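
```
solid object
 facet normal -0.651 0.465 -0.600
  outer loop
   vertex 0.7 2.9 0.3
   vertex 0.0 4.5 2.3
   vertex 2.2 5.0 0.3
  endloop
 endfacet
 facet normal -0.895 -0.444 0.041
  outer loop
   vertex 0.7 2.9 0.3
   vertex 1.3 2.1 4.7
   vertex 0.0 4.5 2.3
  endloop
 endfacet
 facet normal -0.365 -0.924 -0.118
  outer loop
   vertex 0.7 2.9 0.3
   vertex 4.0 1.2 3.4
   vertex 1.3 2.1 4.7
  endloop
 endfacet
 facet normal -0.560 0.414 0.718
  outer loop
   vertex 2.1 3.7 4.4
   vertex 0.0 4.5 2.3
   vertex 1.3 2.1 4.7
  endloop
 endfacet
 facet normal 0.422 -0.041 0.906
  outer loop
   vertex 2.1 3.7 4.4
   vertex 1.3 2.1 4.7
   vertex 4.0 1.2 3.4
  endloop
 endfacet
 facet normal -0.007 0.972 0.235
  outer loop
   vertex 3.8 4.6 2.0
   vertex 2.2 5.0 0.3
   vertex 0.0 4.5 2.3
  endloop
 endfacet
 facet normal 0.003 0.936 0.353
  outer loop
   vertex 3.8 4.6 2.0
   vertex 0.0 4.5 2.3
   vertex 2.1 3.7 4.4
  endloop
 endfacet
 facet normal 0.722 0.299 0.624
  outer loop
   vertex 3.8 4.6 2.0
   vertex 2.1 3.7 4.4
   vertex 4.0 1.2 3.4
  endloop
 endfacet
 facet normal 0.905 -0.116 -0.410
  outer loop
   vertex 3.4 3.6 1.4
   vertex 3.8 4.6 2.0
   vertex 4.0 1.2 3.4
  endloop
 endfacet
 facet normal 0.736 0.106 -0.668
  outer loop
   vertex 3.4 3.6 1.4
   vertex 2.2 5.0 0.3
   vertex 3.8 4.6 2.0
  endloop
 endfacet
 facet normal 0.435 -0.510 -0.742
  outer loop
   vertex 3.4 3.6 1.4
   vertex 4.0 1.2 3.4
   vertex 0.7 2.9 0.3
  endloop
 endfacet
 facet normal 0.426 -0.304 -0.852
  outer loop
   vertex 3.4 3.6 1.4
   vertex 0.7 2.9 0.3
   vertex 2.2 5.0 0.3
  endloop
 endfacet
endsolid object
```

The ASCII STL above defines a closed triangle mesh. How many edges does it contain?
18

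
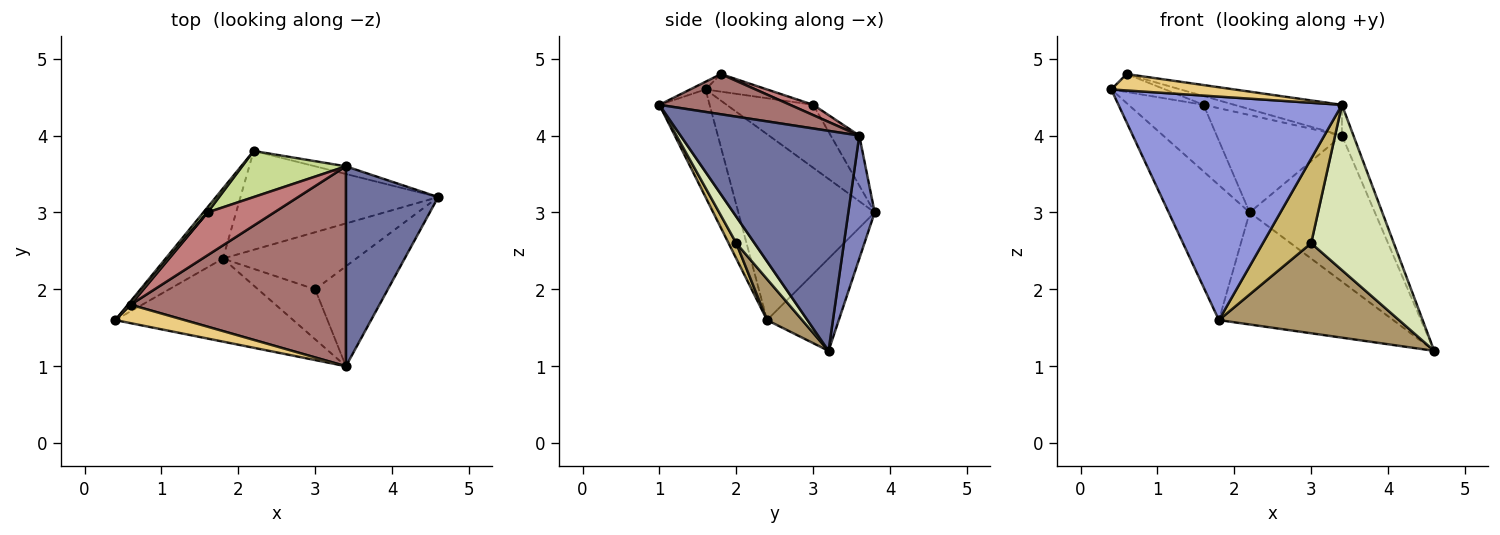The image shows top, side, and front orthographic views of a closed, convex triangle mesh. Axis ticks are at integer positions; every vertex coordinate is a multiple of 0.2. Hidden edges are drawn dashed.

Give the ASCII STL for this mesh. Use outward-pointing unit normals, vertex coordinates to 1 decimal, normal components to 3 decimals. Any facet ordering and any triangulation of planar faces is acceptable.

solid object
 facet normal 0.921 0.059 0.386
  outer loop
   vertex 3.4 3.6 4.0
   vertex 3.4 1.0 4.4
   vertex 4.6 3.2 1.2
  endloop
 endfacet
 facet normal 0.206 0.977 -0.051
  outer loop
   vertex 3.4 3.6 4.0
   vertex 4.6 3.2 1.2
   vertex 2.2 3.8 3.0
  endloop
 endfacet
 facet normal -0.206 -0.917 -0.341
  outer loop
   vertex 1.8 2.4 1.6
   vertex 3.4 1.0 4.4
   vertex 0.4 1.6 4.6
  endloop
 endfacet
 facet normal -0.831 0.494 -0.256
  outer loop
   vertex 1.8 2.4 1.6
   vertex 0.4 1.6 4.6
   vertex 2.2 3.8 3.0
  endloop
 endfacet
 facet normal -0.295 0.716 -0.632
  outer loop
   vertex 1.8 2.4 1.6
   vertex 2.2 3.8 3.0
   vertex 4.6 3.2 1.2
  endloop
 endfacet
 facet normal -0.755 0.654 0.050
  outer loop
   vertex 1.6 3.0 4.4
   vertex 2.2 3.8 3.0
   vertex 0.4 1.6 4.6
  endloop
 endfacet
 facet normal -0.202 0.885 0.419
  outer loop
   vertex 1.6 3.0 4.4
   vertex 3.4 3.6 4.0
   vertex 2.2 3.8 3.0
  endloop
 endfacet
 facet normal 0.186 -0.841 -0.508
  outer loop
   vertex 3.0 2.0 2.6
   vertex 4.6 3.2 1.2
   vertex 3.4 1.0 4.4
  endloop
 endfacet
 facet normal 0.163 -0.833 -0.528
  outer loop
   vertex 3.0 2.0 2.6
   vertex 1.8 2.4 1.6
   vertex 4.6 3.2 1.2
  endloop
 endfacet
 facet normal 0.136 -0.853 -0.504
  outer loop
   vertex 3.0 2.0 2.6
   vertex 3.4 1.0 4.4
   vertex 1.8 2.4 1.6
  endloop
 endfacet
 facet normal -0.083 -0.662 0.745
  outer loop
   vertex 0.6 1.8 4.8
   vertex 0.4 1.6 4.6
   vertex 3.4 1.0 4.4
  endloop
 endfacet
 facet normal -0.749 0.656 0.094
  outer loop
   vertex 0.6 1.8 4.8
   vertex 1.6 3.0 4.4
   vertex 0.4 1.6 4.6
  endloop
 endfacet
 facet normal 0.182 0.150 0.972
  outer loop
   vertex 0.6 1.8 4.8
   vertex 3.4 1.0 4.4
   vertex 3.4 3.6 4.0
  endloop
 endfacet
 facet normal 0.149 0.199 0.969
  outer loop
   vertex 0.6 1.8 4.8
   vertex 3.4 3.6 4.0
   vertex 1.6 3.0 4.4
  endloop
 endfacet
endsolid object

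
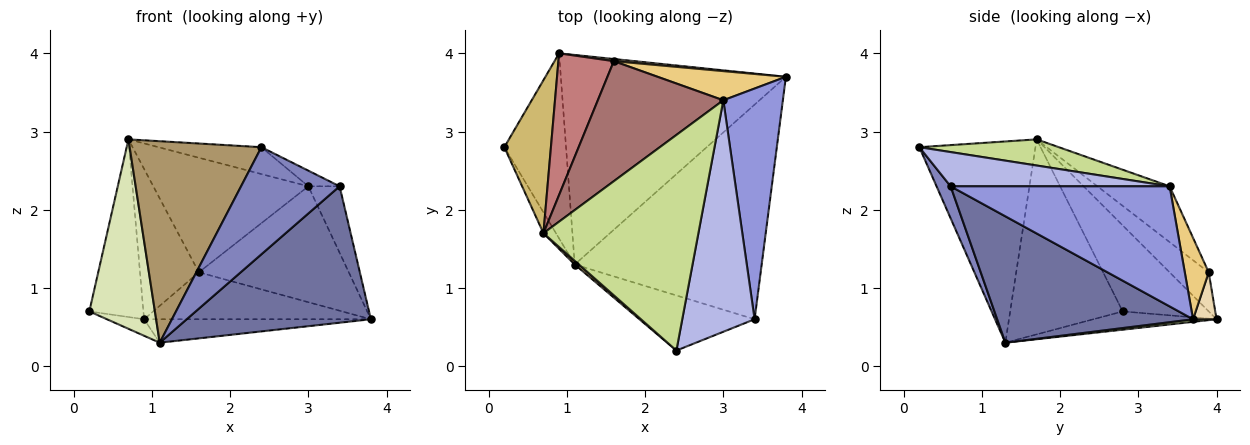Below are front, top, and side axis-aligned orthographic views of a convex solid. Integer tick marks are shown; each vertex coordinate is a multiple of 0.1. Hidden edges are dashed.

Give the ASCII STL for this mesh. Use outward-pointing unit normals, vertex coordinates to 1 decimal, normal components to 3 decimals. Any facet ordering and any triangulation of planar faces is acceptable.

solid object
 facet normal 0.496 -0.466 -0.733
  outer loop
   vertex 3.4 0.6 2.3
   vertex 1.1 1.3 0.3
   vertex 3.8 3.7 0.6
  endloop
 endfacet
 facet normal 0.126 -0.882 -0.454
  outer loop
   vertex 3.4 0.6 2.3
   vertex 2.4 0.2 2.8
   vertex 1.1 1.3 0.3
  endloop
 endfacet
 facet normal 0.889 0.127 0.441
  outer loop
   vertex 3.4 0.6 2.3
   vertex 3.8 3.7 0.6
   vertex 3.0 3.4 2.3
  endloop
 endfacet
 facet normal 0.427 0.061 0.902
  outer loop
   vertex 3.4 0.6 2.3
   vertex 3.0 3.4 2.3
   vertex 2.4 0.2 2.8
  endloop
 endfacet
 facet normal -0.283 0.085 -0.955
  outer loop
   vertex 0.9 4.0 0.6
   vertex 1.1 1.3 0.3
   vertex 0.2 2.8 0.7
  endloop
 endfacet
 facet normal 0.012 0.111 -0.994
  outer loop
   vertex 0.9 4.0 0.6
   vertex 3.8 3.7 0.6
   vertex 1.1 1.3 0.3
  endloop
 endfacet
 facet normal 0.165 0.122 0.979
  outer loop
   vertex 0.7 1.7 2.9
   vertex 2.4 0.2 2.8
   vertex 3.0 3.4 2.3
  endloop
 endfacet
 facet normal -0.863 -0.503 -0.055
  outer loop
   vertex 0.7 1.7 2.9
   vertex 0.2 2.8 0.7
   vertex 1.1 1.3 0.3
  endloop
 endfacet
 facet normal -0.661 -0.750 0.014
  outer loop
   vertex 0.7 1.7 2.9
   vertex 1.1 1.3 0.3
   vertex 2.4 0.2 2.8
  endloop
 endfacet
 facet normal -0.770 0.484 0.417
  outer loop
   vertex 0.7 1.7 2.9
   vertex 0.9 4.0 0.6
   vertex 0.2 2.8 0.7
  endloop
 endfacet
 facet normal 0.153 0.958 0.241
  outer loop
   vertex 1.6 3.9 1.2
   vertex 3.0 3.4 2.3
   vertex 3.8 3.7 0.6
  endloop
 endfacet
 facet normal 0.103 0.994 0.046
  outer loop
   vertex 1.6 3.9 1.2
   vertex 3.8 3.7 0.6
   vertex 0.9 4.0 0.6
  endloop
 endfacet
 facet normal -0.306 0.657 0.689
  outer loop
   vertex 1.6 3.9 1.2
   vertex 0.7 1.7 2.9
   vertex 3.0 3.4 2.3
  endloop
 endfacet
 facet normal -0.436 0.655 0.617
  outer loop
   vertex 1.6 3.9 1.2
   vertex 0.9 4.0 0.6
   vertex 0.7 1.7 2.9
  endloop
 endfacet
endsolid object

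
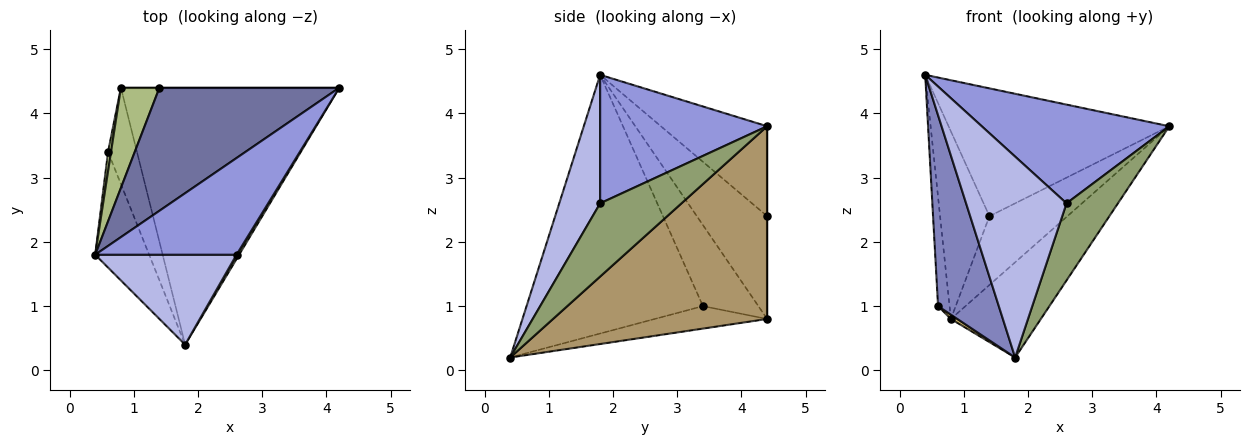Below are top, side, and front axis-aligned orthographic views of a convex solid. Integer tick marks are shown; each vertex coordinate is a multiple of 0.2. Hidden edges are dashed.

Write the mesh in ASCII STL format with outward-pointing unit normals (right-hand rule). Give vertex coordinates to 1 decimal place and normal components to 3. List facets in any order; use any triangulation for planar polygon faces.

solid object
 facet normal -0.328 0.681 0.655
  outer loop
   vertex 1.4 4.4 2.4
   vertex 0.4 1.8 4.6
   vertex 4.2 4.4 3.8
  endloop
 endfacet
 facet normal -0.928 -0.319 -0.194
  outer loop
   vertex 0.6 3.4 1.0
   vertex 1.8 0.4 0.2
   vertex 0.4 1.8 4.6
  endloop
 endfacet
 facet normal 0.537 -0.603 0.590
  outer loop
   vertex 2.6 1.8 2.6
   vertex 4.2 4.4 3.8
   vertex 0.4 1.8 4.6
  endloop
 endfacet
 facet normal 0.348 -0.856 0.383
  outer loop
   vertex 2.6 1.8 2.6
   vertex 0.4 1.8 4.6
   vertex 1.8 0.4 0.2
  endloop
 endfacet
 facet normal 0.845 -0.534 0.030
  outer loop
   vertex 2.6 1.8 2.6
   vertex 1.8 0.4 0.2
   vertex 4.2 4.4 3.8
  endloop
 endfacet
 facet normal -0.782 0.549 0.293
  outer loop
   vertex 0.8 4.4 0.8
   vertex 0.4 1.8 4.6
   vertex 1.4 4.4 2.4
  endloop
 endfacet
 facet normal -0.979 0.203 0.036
  outer loop
   vertex 0.8 4.4 0.8
   vertex 0.6 3.4 1.0
   vertex 0.4 1.8 4.6
  endloop
 endfacet
 facet normal 0.000 1.000 0.000
  outer loop
   vertex 0.8 4.4 0.8
   vertex 1.4 4.4 2.4
   vertex 4.2 4.4 3.8
  endloop
 endfacet
 facet normal 0.637 0.268 -0.722
  outer loop
   vertex 0.8 4.4 0.8
   vertex 4.2 4.4 3.8
   vertex 1.8 0.4 0.2
  endloop
 endfacet
 facet normal -0.614 -0.035 -0.789
  outer loop
   vertex 0.8 4.4 0.8
   vertex 1.8 0.4 0.2
   vertex 0.6 3.4 1.0
  endloop
 endfacet
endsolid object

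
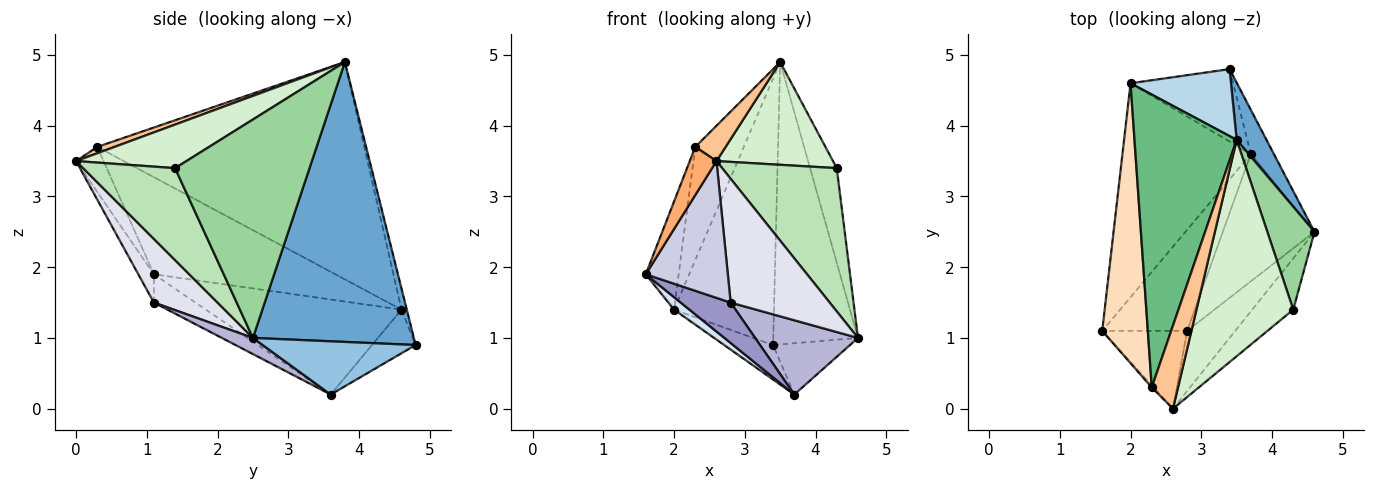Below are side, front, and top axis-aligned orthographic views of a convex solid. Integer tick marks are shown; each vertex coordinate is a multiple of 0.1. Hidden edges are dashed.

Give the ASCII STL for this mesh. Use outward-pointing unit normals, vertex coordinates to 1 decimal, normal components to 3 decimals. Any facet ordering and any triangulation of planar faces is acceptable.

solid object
 facet normal 0.881 0.464 0.094
  outer loop
   vertex 3.5 3.8 4.9
   vertex 4.6 2.5 1.0
   vertex 3.4 4.8 0.9
  endloop
 endfacet
 facet normal 0.833 0.419 -0.361
  outer loop
   vertex 3.7 3.6 0.2
   vertex 3.4 4.8 0.9
   vertex 4.6 2.5 1.0
  endloop
 endfacet
 facet normal -0.051 0.969 0.243
  outer loop
   vertex 2.0 4.6 1.4
   vertex 3.5 3.8 4.9
   vertex 3.4 4.8 0.9
  endloop
 endfacet
 facet normal -0.594 -0.047 -0.803
  outer loop
   vertex 2.0 4.6 1.4
   vertex 3.7 3.6 0.2
   vertex 1.6 1.1 1.9
  endloop
 endfacet
 facet normal -0.358 0.402 -0.843
  outer loop
   vertex 2.0 4.6 1.4
   vertex 3.4 4.8 0.9
   vertex 3.7 3.6 0.2
  endloop
 endfacet
 facet normal -0.717 -0.696 -0.031
  outer loop
   vertex 2.3 0.3 3.7
   vertex 1.6 1.1 1.9
   vertex 2.6 0.0 3.5
  endloop
 endfacet
 facet normal 0.217 -0.382 0.898
  outer loop
   vertex 2.3 0.3 3.7
   vertex 2.6 0.0 3.5
   vertex 3.5 3.8 4.9
  endloop
 endfacet
 facet normal -0.893 0.162 0.419
  outer loop
   vertex 2.3 0.3 3.7
   vertex 2.0 4.6 1.4
   vertex 1.6 1.1 1.9
  endloop
 endfacet
 facet normal -0.893 0.162 0.420
  outer loop
   vertex 2.3 0.3 3.7
   vertex 3.5 3.8 4.9
   vertex 2.0 4.6 1.4
  endloop
 endfacet
 facet normal 0.960 0.190 0.207
  outer loop
   vertex 4.3 1.4 3.4
   vertex 4.6 2.5 1.0
   vertex 3.5 3.8 4.9
  endloop
 endfacet
 facet normal 0.603 -0.751 -0.269
  outer loop
   vertex 4.3 1.4 3.4
   vertex 2.6 0.0 3.5
   vertex 4.6 2.5 1.0
  endloop
 endfacet
 facet normal 0.377 -0.397 0.837
  outer loop
   vertex 4.3 1.4 3.4
   vertex 3.5 3.8 4.9
   vertex 2.6 0.0 3.5
  endloop
 endfacet
 facet normal -0.296 -0.355 -0.887
  outer loop
   vertex 2.8 1.1 1.5
   vertex 1.6 1.1 1.9
   vertex 3.7 3.6 0.2
  endloop
 endfacet
 facet normal 0.150 -0.498 -0.854
  outer loop
   vertex 2.8 1.1 1.5
   vertex 3.7 3.6 0.2
   vertex 4.6 2.5 1.0
  endloop
 endfacet
 facet normal -0.163 -0.858 -0.488
  outer loop
   vertex 2.8 1.1 1.5
   vertex 2.6 0.0 3.5
   vertex 1.6 1.1 1.9
  endloop
 endfacet
 facet normal 0.501 -0.779 -0.378
  outer loop
   vertex 2.8 1.1 1.5
   vertex 4.6 2.5 1.0
   vertex 2.6 0.0 3.5
  endloop
 endfacet
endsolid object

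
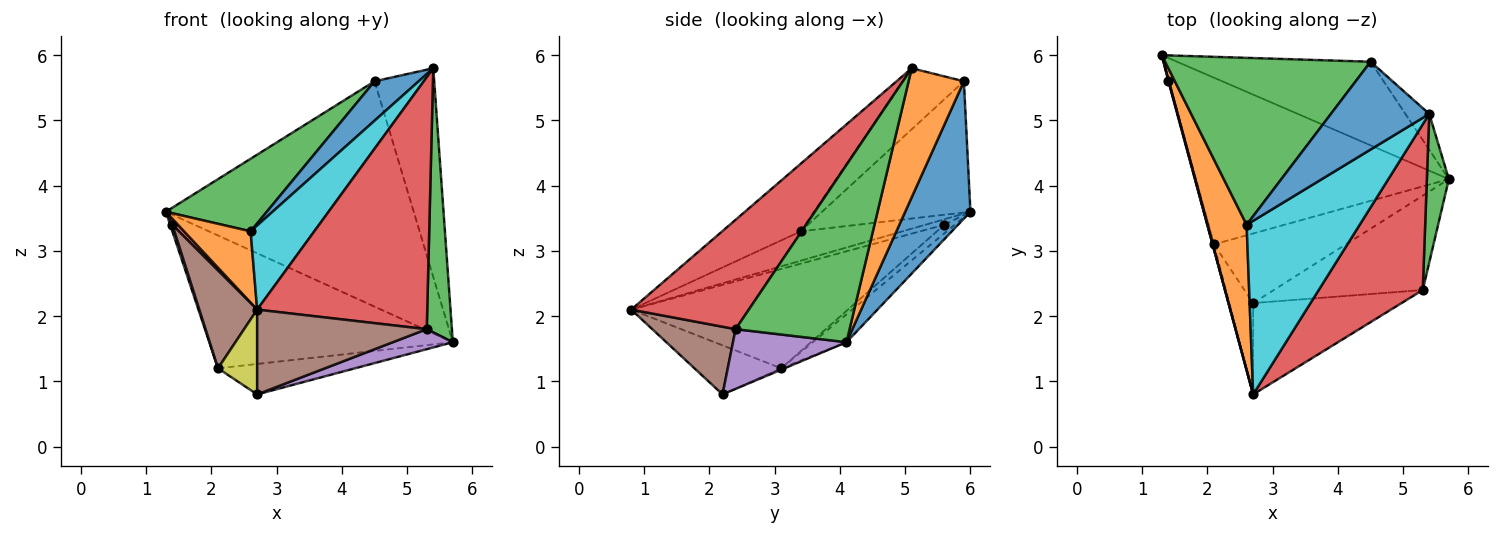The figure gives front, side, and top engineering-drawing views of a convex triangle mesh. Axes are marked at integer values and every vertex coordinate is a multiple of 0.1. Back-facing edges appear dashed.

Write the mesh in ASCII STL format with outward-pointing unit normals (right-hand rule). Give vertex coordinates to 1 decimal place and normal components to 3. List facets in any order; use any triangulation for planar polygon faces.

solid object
 facet normal 0.240 0.910 -0.338
  outer loop
   vertex 4.5 5.9 5.6
   vertex 5.7 4.1 1.6
   vertex 1.3 6.0 3.6
  endloop
 endfacet
 facet normal 0.675 0.728 -0.125
  outer loop
   vertex 4.5 5.9 5.6
   vertex 5.4 5.1 5.8
   vertex 5.7 4.1 1.6
  endloop
 endfacet
 facet normal 0.969 -0.214 0.120
  outer loop
   vertex 5.3 2.4 1.8
   vertex 5.7 4.1 1.6
   vertex 5.4 5.1 5.8
  endloop
 endfacet
 facet normal 0.500 -0.723 0.476
  outer loop
   vertex 5.3 2.4 1.8
   vertex 5.4 5.1 5.8
   vertex 2.7 0.8 2.1
  endloop
 endfacet
 facet normal 0.365 -0.193 -0.911
  outer loop
   vertex 5.3 2.4 1.8
   vertex 2.7 2.2 0.8
   vertex 5.7 4.1 1.6
  endloop
 endfacet
 facet normal 0.317 -0.645 -0.695
  outer loop
   vertex 5.3 2.4 1.8
   vertex 2.7 0.8 2.1
   vertex 2.7 2.2 0.8
  endloop
 endfacet
 facet normal -0.086 0.621 -0.779
  outer loop
   vertex 2.1 3.1 1.2
   vertex 1.3 6.0 3.6
   vertex 5.7 4.1 1.6
  endloop
 endfacet
 facet normal -0.010 0.401 -0.916
  outer loop
   vertex 2.1 3.1 1.2
   vertex 5.7 4.1 1.6
   vertex 2.7 2.2 0.8
  endloop
 endfacet
 facet normal -0.834 -0.376 -0.405
  outer loop
   vertex 2.1 3.1 1.2
   vertex 2.7 2.2 0.8
   vertex 2.7 0.8 2.1
  endloop
 endfacet
 facet normal -0.474 -0.384 0.792
  outer loop
   vertex 2.6 3.4 3.3
   vertex 2.7 0.8 2.1
   vertex 5.4 5.1 5.8
  endloop
 endfacet
 facet normal -0.493 -0.356 0.794
  outer loop
   vertex 2.6 3.4 3.3
   vertex 5.4 5.1 5.8
   vertex 4.5 5.9 5.6
  endloop
 endfacet
 facet normal -0.559 -0.365 0.745
  outer loop
   vertex 2.6 3.4 3.3
   vertex 1.3 6.0 3.6
   vertex 2.7 0.8 2.1
  endloop
 endfacet
 facet normal -0.505 -0.344 0.791
  outer loop
   vertex 2.6 3.4 3.3
   vertex 4.5 5.9 5.6
   vertex 1.3 6.0 3.6
  endloop
 endfacet
 facet normal -0.955 -0.282 0.087
  outer loop
   vertex 1.4 5.6 3.4
   vertex 2.7 0.8 2.1
   vertex 1.3 6.0 3.6
  endloop
 endfacet
 facet normal -0.976 -0.205 -0.077
  outer loop
   vertex 1.4 5.6 3.4
   vertex 1.3 6.0 3.6
   vertex 2.1 3.1 1.2
  endloop
 endfacet
 facet normal -0.966 -0.258 -0.015
  outer loop
   vertex 1.4 5.6 3.4
   vertex 2.1 3.1 1.2
   vertex 2.7 0.8 2.1
  endloop
 endfacet
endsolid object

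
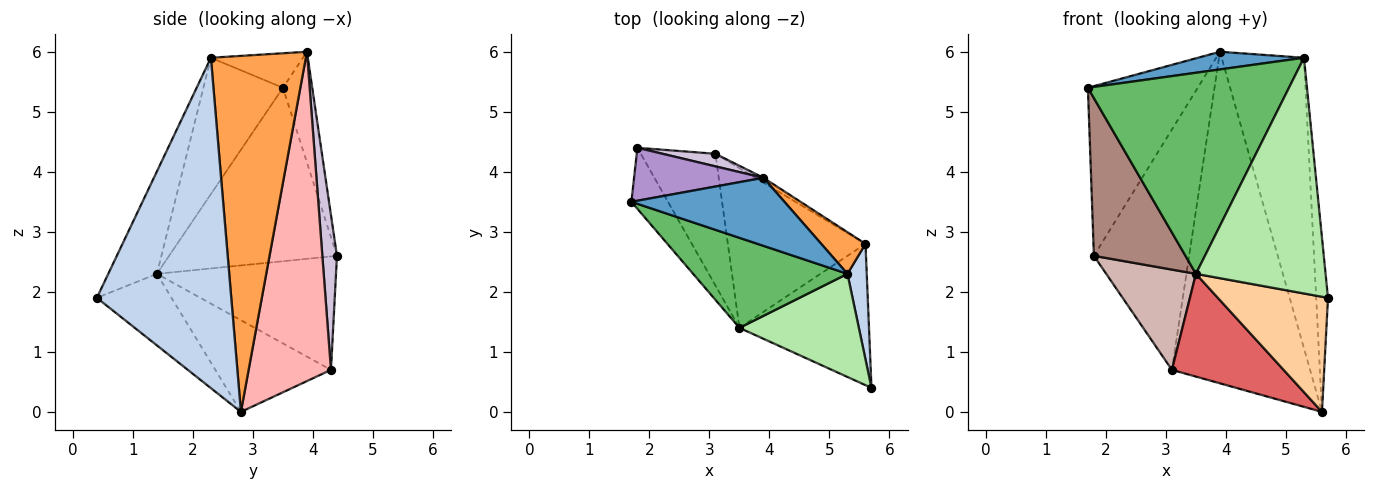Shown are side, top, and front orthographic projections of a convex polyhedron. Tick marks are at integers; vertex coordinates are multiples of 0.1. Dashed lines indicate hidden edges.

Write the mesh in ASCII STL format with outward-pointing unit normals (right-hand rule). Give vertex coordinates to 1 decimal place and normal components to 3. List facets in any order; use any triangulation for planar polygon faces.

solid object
 facet normal -0.213 -0.246 0.946
  outer loop
   vertex 5.3 2.3 5.9
   vertex 3.9 3.9 6.0
   vertex 1.7 3.5 5.4
  endloop
 endfacet
 facet normal 0.994 0.087 0.058
  outer loop
   vertex 5.3 2.3 5.9
   vertex 5.7 0.4 1.9
   vertex 5.6 2.8 0.0
  endloop
 endfacet
 facet normal 0.752 0.652 0.094
  outer loop
   vertex 5.3 2.3 5.9
   vertex 5.6 2.8 0.0
   vertex 3.9 3.9 6.0
  endloop
 endfacet
 facet normal -0.394 -0.581 -0.713
  outer loop
   vertex 3.5 1.4 2.3
   vertex 5.6 2.8 0.0
   vertex 5.7 0.4 1.9
  endloop
 endfacet
 facet normal -0.340 -0.858 0.384
  outer loop
   vertex 3.5 1.4 2.3
   vertex 5.3 2.3 5.9
   vertex 1.7 3.5 5.4
  endloop
 endfacet
 facet normal -0.325 -0.866 0.379
  outer loop
   vertex 3.5 1.4 2.3
   vertex 5.7 0.4 1.9
   vertex 5.3 2.3 5.9
  endloop
 endfacet
 facet normal -0.489 -0.472 -0.734
  outer loop
   vertex 3.1 4.3 0.7
   vertex 5.6 2.8 0.0
   vertex 3.5 1.4 2.3
  endloop
 endfacet
 facet normal 0.512 0.859 -0.012
  outer loop
   vertex 3.1 4.3 0.7
   vertex 3.9 3.9 6.0
   vertex 5.6 2.8 0.0
  endloop
 endfacet
 facet normal -0.247 0.925 0.289
  outer loop
   vertex 1.8 4.4 2.6
   vertex 1.7 3.5 5.4
   vertex 3.9 3.9 6.0
  endloop
 endfacet
 facet normal 0.151 0.987 0.052
  outer loop
   vertex 1.8 4.4 2.6
   vertex 3.9 3.9 6.0
   vertex 3.1 4.3 0.7
  endloop
 endfacet
 facet normal -0.863 -0.471 -0.182
  outer loop
   vertex 1.8 4.4 2.6
   vertex 3.5 1.4 2.3
   vertex 1.7 3.5 5.4
  endloop
 endfacet
 facet normal -0.771 -0.386 -0.507
  outer loop
   vertex 1.8 4.4 2.6
   vertex 3.1 4.3 0.7
   vertex 3.5 1.4 2.3
  endloop
 endfacet
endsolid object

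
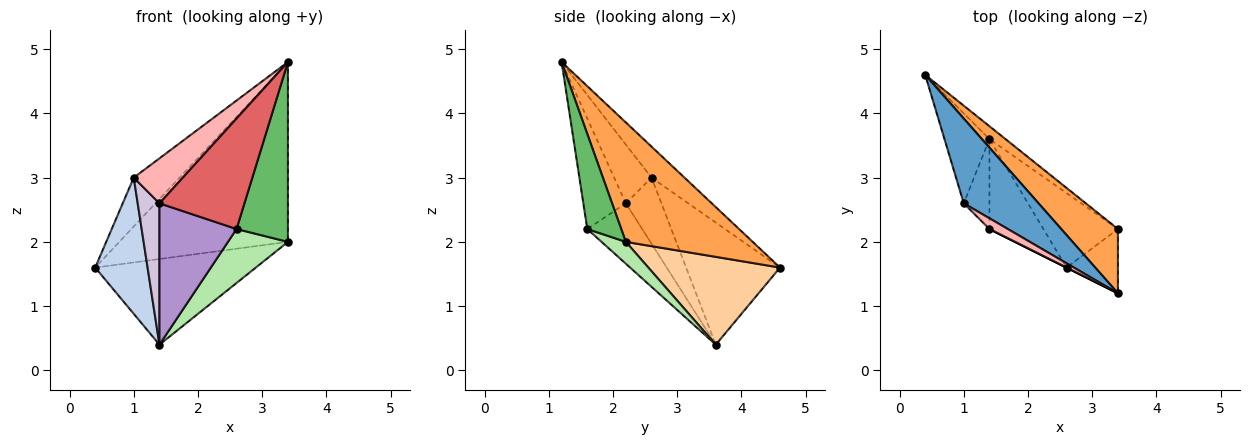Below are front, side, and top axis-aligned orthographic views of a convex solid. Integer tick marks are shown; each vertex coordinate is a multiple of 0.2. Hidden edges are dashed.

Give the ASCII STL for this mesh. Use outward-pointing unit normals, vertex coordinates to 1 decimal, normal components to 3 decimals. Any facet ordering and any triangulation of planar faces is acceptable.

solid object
 facet normal -0.338 0.470 0.816
  outer loop
   vertex 1.0 2.6 3.0
   vertex 3.4 1.2 4.8
   vertex 0.4 4.6 1.6
  endloop
 endfacet
 facet normal -0.831 -0.464 -0.306
  outer loop
   vertex 1.0 2.6 3.0
   vertex 0.4 4.6 1.6
   vertex 1.4 3.6 0.4
  endloop
 endfacet
 facet normal 0.578 0.768 0.274
  outer loop
   vertex 3.4 2.2 2.0
   vertex 0.4 4.6 1.6
   vertex 3.4 1.2 4.8
  endloop
 endfacet
 facet normal 0.630 0.768 -0.115
  outer loop
   vertex 3.4 2.2 2.0
   vertex 1.4 3.6 0.4
   vertex 0.4 4.6 1.6
  endloop
 endfacet
 facet normal 0.528 -0.800 -0.286
  outer loop
   vertex 3.4 2.2 2.0
   vertex 3.4 1.2 4.8
   vertex 2.6 1.6 2.2
  endloop
 endfacet
 facet normal 0.231 -0.571 -0.788
  outer loop
   vertex 3.4 2.2 2.0
   vertex 2.6 1.6 2.2
   vertex 1.4 3.6 0.4
  endloop
 endfacet
 facet normal -0.447 -0.894 0.000
  outer loop
   vertex 1.4 2.2 2.6
   vertex 2.6 1.6 2.2
   vertex 3.4 1.2 4.8
  endloop
 endfacet
 facet normal -0.595 -0.782 0.186
  outer loop
   vertex 1.4 2.2 2.6
   vertex 3.4 1.2 4.8
   vertex 1.0 2.6 3.0
  endloop
 endfacet
 facet normal -0.515 -0.723 -0.460
  outer loop
   vertex 1.4 2.2 2.6
   vertex 1.4 3.6 0.4
   vertex 2.6 1.6 2.2
  endloop
 endfacet
 facet normal -0.810 -0.495 -0.315
  outer loop
   vertex 1.4 2.2 2.6
   vertex 1.0 2.6 3.0
   vertex 1.4 3.6 0.4
  endloop
 endfacet
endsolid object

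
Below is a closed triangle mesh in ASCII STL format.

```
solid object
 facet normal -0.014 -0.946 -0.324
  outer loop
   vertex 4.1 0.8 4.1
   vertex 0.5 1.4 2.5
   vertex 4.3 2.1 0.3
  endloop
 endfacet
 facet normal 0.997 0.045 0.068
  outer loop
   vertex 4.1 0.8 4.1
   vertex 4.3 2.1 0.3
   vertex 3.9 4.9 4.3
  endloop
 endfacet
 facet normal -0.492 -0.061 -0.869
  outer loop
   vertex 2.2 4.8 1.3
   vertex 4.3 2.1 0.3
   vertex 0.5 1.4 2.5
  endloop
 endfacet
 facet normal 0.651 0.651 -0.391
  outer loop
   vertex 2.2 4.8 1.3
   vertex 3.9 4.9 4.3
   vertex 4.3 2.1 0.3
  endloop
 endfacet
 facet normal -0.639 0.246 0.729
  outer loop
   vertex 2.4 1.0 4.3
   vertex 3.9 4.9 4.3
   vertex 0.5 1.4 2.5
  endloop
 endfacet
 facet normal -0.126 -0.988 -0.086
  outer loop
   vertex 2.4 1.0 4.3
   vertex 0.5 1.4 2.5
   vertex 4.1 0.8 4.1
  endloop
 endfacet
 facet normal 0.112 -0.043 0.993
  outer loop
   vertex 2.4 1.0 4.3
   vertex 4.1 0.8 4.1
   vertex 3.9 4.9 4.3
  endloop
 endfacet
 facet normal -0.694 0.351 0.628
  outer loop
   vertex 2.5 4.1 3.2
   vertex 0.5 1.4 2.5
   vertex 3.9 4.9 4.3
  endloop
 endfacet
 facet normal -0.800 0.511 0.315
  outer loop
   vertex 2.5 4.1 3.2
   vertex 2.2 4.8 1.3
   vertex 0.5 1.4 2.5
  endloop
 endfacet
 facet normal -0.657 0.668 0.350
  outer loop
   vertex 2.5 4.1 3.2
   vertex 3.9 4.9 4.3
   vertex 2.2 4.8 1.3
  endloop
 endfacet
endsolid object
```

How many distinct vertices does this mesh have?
7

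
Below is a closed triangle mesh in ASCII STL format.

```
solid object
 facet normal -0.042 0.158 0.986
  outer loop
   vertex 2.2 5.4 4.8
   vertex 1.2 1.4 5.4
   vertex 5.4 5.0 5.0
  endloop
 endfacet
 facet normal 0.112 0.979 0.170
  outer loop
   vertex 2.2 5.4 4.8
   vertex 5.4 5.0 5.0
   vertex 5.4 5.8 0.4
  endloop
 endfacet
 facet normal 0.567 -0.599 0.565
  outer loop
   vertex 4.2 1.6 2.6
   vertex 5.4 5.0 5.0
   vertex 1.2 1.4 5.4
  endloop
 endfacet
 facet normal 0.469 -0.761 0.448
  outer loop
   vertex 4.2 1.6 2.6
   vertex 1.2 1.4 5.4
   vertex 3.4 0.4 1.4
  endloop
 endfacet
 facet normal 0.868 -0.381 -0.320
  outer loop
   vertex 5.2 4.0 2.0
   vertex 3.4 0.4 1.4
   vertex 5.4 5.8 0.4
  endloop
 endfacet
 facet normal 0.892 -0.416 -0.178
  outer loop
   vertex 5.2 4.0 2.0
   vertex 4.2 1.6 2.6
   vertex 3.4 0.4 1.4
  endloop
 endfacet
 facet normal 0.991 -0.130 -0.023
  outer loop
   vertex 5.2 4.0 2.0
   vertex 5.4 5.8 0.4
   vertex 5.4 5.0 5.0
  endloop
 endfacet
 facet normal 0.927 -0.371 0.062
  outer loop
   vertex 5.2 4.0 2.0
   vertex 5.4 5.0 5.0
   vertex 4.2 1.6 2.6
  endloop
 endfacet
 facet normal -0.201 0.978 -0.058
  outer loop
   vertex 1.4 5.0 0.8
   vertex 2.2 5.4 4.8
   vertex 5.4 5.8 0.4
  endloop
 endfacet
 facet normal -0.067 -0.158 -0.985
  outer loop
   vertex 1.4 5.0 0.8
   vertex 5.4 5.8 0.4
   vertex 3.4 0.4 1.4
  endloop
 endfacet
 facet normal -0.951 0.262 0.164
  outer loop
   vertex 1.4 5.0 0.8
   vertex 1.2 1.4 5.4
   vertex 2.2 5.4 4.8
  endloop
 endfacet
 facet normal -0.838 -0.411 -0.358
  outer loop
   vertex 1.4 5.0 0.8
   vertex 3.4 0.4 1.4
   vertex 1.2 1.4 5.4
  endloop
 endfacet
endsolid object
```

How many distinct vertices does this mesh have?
8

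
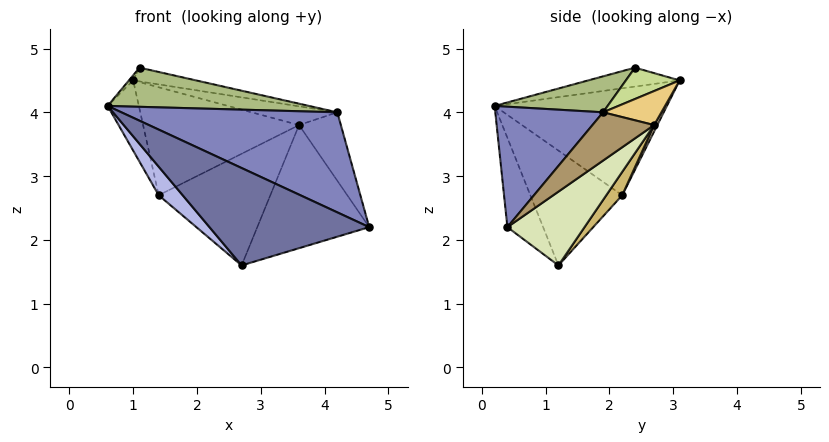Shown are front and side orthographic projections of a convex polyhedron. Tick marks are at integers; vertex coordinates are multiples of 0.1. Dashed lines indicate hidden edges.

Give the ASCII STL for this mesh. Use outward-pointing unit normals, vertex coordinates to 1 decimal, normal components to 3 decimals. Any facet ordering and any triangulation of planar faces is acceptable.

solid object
 facet normal -0.189 -0.846 -0.498
  outer loop
   vertex 2.7 1.2 1.6
   vertex 4.7 0.4 2.2
   vertex 0.6 0.2 4.1
  endloop
 endfacet
 facet normal 0.337 -0.675 0.656
  outer loop
   vertex 4.2 1.9 4.0
   vertex 0.6 0.2 4.1
   vertex 4.7 0.4 2.2
  endloop
 endfacet
 facet normal -0.940 0.170 -0.294
  outer loop
   vertex 1.4 2.2 2.7
   vertex 0.6 0.2 4.1
   vertex 1.0 3.1 4.5
  endloop
 endfacet
 facet normal -0.714 -0.187 -0.675
  outer loop
   vertex 1.4 2.2 2.7
   vertex 2.7 1.2 1.6
   vertex 0.6 0.2 4.1
  endloop
 endfacet
 facet normal -0.833 0.039 0.552
  outer loop
   vertex 1.1 2.4 4.7
   vertex 1.0 3.1 4.5
   vertex 0.6 0.2 4.1
  endloop
 endfacet
 facet normal 0.165 -0.294 0.941
  outer loop
   vertex 1.1 2.4 4.7
   vertex 0.6 0.2 4.1
   vertex 4.2 1.9 4.0
  endloop
 endfacet
 facet normal 0.256 0.299 0.919
  outer loop
   vertex 1.1 2.4 4.7
   vertex 4.2 1.9 4.0
   vertex 1.0 3.1 4.5
  endloop
 endfacet
 facet normal 0.444 0.645 -0.622
  outer loop
   vertex 3.6 2.7 3.8
   vertex 4.7 0.4 2.2
   vertex 2.7 1.2 1.6
  endloop
 endfacet
 facet normal 0.805 0.546 -0.231
  outer loop
   vertex 3.6 2.7 3.8
   vertex 4.2 1.9 4.0
   vertex 4.7 0.4 2.2
  endloop
 endfacet
 facet normal 0.114 0.798 -0.591
  outer loop
   vertex 3.6 2.7 3.8
   vertex 2.7 1.2 1.6
   vertex 1.4 2.2 2.7
  endloop
 endfacet
 facet normal 0.296 0.435 0.851
  outer loop
   vertex 3.6 2.7 3.8
   vertex 1.0 3.1 4.5
   vertex 4.2 1.9 4.0
  endloop
 endfacet
 facet normal 0.018 0.896 -0.444
  outer loop
   vertex 3.6 2.7 3.8
   vertex 1.4 2.2 2.7
   vertex 1.0 3.1 4.5
  endloop
 endfacet
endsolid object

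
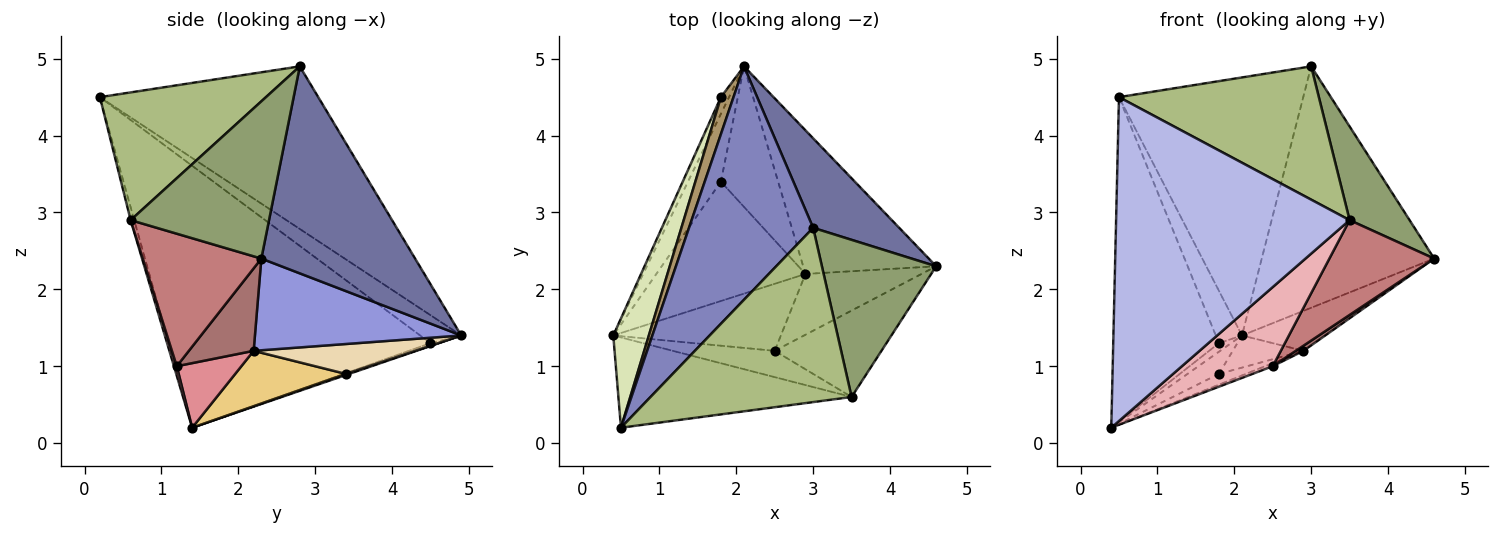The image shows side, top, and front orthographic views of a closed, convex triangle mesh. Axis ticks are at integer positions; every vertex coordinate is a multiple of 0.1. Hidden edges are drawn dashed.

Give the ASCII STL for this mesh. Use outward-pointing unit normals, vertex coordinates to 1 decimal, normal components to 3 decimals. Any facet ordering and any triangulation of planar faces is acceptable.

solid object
 facet normal 0.641 0.719 0.267
  outer loop
   vertex 3.0 2.8 4.9
   vertex 4.6 2.3 2.4
   vertex 2.1 4.9 1.4
  endloop
 endfacet
 facet normal -0.660 0.557 0.504
  outer loop
   vertex 3.0 2.8 4.9
   vertex 2.1 4.9 1.4
   vertex 0.5 0.2 4.5
  endloop
 endfacet
 facet normal 0.553 0.223 -0.802
  outer loop
   vertex 2.9 2.2 1.2
   vertex 2.1 4.9 1.4
   vertex 4.6 2.3 2.4
  endloop
 endfacet
 facet normal -0.015 -0.963 -0.268
  outer loop
   vertex 3.5 0.6 2.9
   vertex 0.5 0.2 4.5
   vertex 0.4 1.4 0.2
  endloop
 endfacet
 facet normal 0.763 -0.331 0.555
  outer loop
   vertex 3.5 0.6 2.9
   vertex 4.6 2.3 2.4
   vertex 3.0 2.8 4.9
  endloop
 endfacet
 facet normal 0.451 -0.542 0.709
  outer loop
   vertex 3.5 0.6 2.9
   vertex 3.0 2.8 4.9
   vertex 0.5 0.2 4.5
  endloop
 endfacet
 facet normal -0.298 0.436 -0.849
  outer loop
   vertex 1.8 4.5 1.3
   vertex 2.1 4.9 1.4
   vertex 0.4 1.4 0.2
  endloop
 endfacet
 facet normal -0.920 0.371 0.125
  outer loop
   vertex 1.8 4.5 1.3
   vertex 0.4 1.4 0.2
   vertex 0.5 0.2 4.5
  endloop
 endfacet
 facet normal -0.788 0.503 0.355
  outer loop
   vertex 1.8 4.5 1.3
   vertex 0.5 0.2 4.5
   vertex 2.1 4.9 1.4
  endloop
 endfacet
 facet normal 0.032 0.310 -0.950
  outer loop
   vertex 1.8 3.4 0.9
   vertex 0.4 1.4 0.2
   vertex 2.1 4.9 1.4
  endloop
 endfacet
 facet normal 0.347 0.084 -0.934
  outer loop
   vertex 1.8 3.4 0.9
   vertex 2.9 2.2 1.2
   vertex 0.4 1.4 0.2
  endloop
 endfacet
 facet normal 0.454 0.199 -0.869
  outer loop
   vertex 1.8 3.4 0.9
   vertex 2.1 4.9 1.4
   vertex 2.9 2.2 1.2
  endloop
 endfacet
 facet normal 0.578 -0.069 -0.813
  outer loop
   vertex 2.5 1.2 1.0
   vertex 2.9 2.2 1.2
   vertex 4.6 2.3 2.4
  endloop
 endfacet
 facet normal 0.641 -0.567 -0.517
  outer loop
   vertex 2.5 1.2 1.0
   vertex 4.6 2.3 2.4
   vertex 3.5 0.6 2.9
  endloop
 endfacet
 facet normal 0.359 0.043 -0.932
  outer loop
   vertex 2.5 1.2 1.0
   vertex 0.4 1.4 0.2
   vertex 2.9 2.2 1.2
  endloop
 endfacet
 facet normal 0.030 -0.949 -0.315
  outer loop
   vertex 2.5 1.2 1.0
   vertex 3.5 0.6 2.9
   vertex 0.4 1.4 0.2
  endloop
 endfacet
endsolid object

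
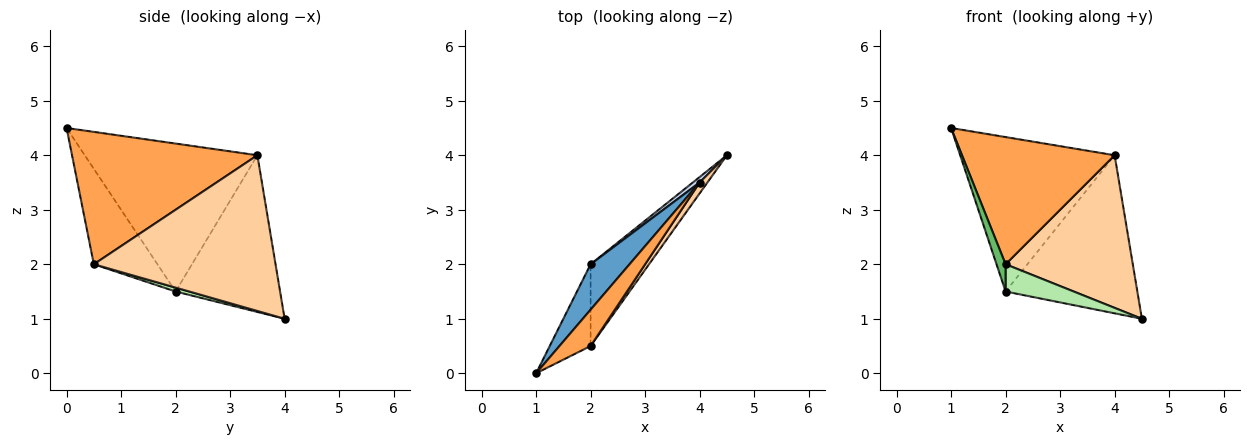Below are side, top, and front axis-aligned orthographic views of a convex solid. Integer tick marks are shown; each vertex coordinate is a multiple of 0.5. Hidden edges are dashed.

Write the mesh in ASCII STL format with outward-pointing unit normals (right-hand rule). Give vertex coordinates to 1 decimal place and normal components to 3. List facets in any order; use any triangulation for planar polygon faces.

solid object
 facet normal -0.731 0.654 0.192
  outer loop
   vertex 2.0 2.0 1.5
   vertex 1.0 0.0 4.5
   vertex 4.0 3.5 4.0
  endloop
 endfacet
 facet normal -0.621 0.783 0.027
  outer loop
   vertex 2.0 2.0 1.5
   vertex 4.0 3.5 4.0
   vertex 4.5 4.0 1.0
  endloop
 endfacet
 facet normal 0.760 -0.625 0.179
  outer loop
   vertex 2.0 0.5 2.0
   vertex 4.0 3.5 4.0
   vertex 1.0 0.0 4.5
  endloop
 endfacet
 facet normal 0.819 -0.573 0.041
  outer loop
   vertex 2.0 0.5 2.0
   vertex 4.5 4.0 1.0
   vertex 4.0 3.5 4.0
  endloop
 endfacet
 facet normal -0.911 -0.130 -0.391
  outer loop
   vertex 2.0 0.5 2.0
   vertex 1.0 0.0 4.5
   vertex 2.0 2.0 1.5
  endloop
 endfacet
 facet normal 0.063 -0.316 -0.947
  outer loop
   vertex 2.0 0.5 2.0
   vertex 2.0 2.0 1.5
   vertex 4.5 4.0 1.0
  endloop
 endfacet
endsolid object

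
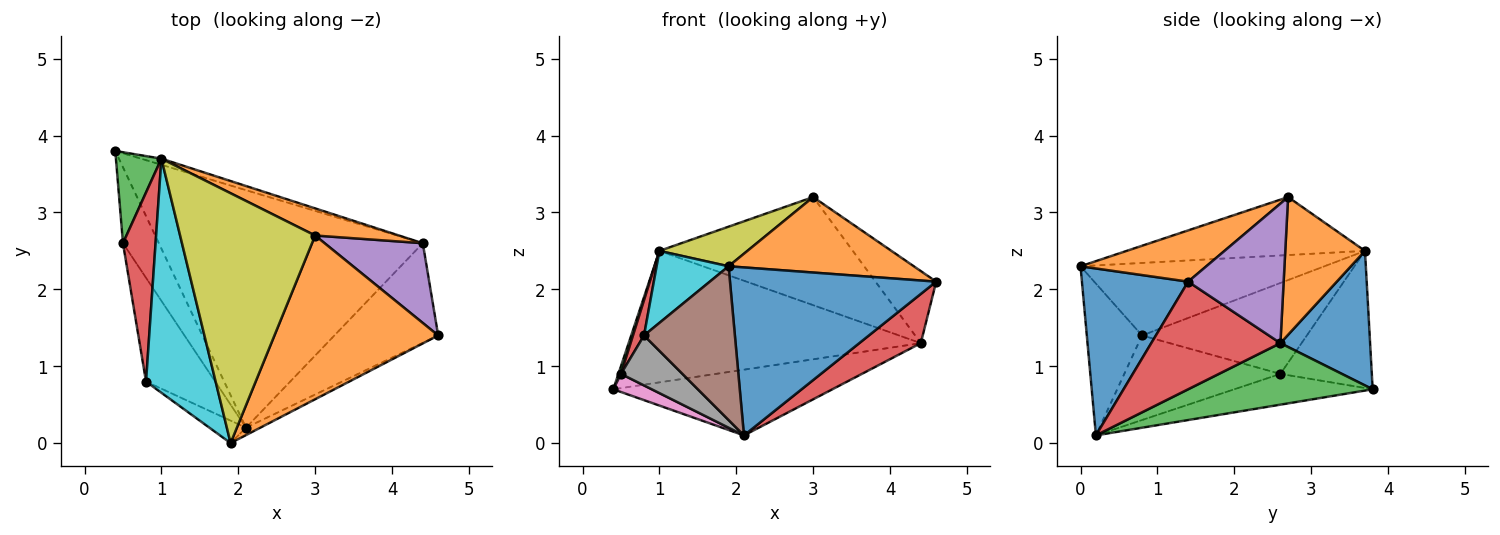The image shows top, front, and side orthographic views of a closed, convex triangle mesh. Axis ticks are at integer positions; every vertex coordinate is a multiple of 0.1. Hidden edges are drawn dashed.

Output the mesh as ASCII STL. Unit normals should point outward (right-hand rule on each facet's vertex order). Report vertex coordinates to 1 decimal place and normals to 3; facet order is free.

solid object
 facet normal 0.458 -0.888 -0.039
  outer loop
   vertex 2.1 0.2 0.1
   vertex 4.6 1.4 2.1
   vertex 1.9 0.0 2.3
  endloop
 endfacet
 facet normal 0.273 -0.403 0.874
  outer loop
   vertex 3.0 2.7 3.2
   vertex 1.9 0.0 2.3
   vertex 4.6 1.4 2.1
  endloop
 endfacet
 facet normal 0.219 0.260 -0.940
  outer loop
   vertex 4.4 2.6 1.3
   vertex 2.1 0.2 0.1
   vertex 0.4 3.8 0.7
  endloop
 endfacet
 facet normal 0.681 -0.324 -0.657
  outer loop
   vertex 4.4 2.6 1.3
   vertex 4.6 1.4 2.1
   vertex 2.1 0.2 0.1
  endloop
 endfacet
 facet normal 0.726 0.461 0.510
  outer loop
   vertex 4.4 2.6 1.3
   vertex 3.0 2.7 3.2
   vertex 4.6 1.4 2.1
  endloop
 endfacet
 facet normal -0.515 -0.848 -0.124
  outer loop
   vertex 0.8 0.8 1.4
   vertex 2.1 0.2 0.1
   vertex 1.9 0.0 2.3
  endloop
 endfacet
 facet normal -0.640 -0.178 -0.747
  outer loop
   vertex 0.5 2.6 0.9
   vertex 0.4 3.8 0.7
   vertex 2.1 0.2 0.1
  endloop
 endfacet
 facet normal -0.740 -0.292 -0.606
  outer loop
   vertex 0.5 2.6 0.9
   vertex 2.1 0.2 0.1
   vertex 0.8 0.8 1.4
  endloop
 endfacet
 facet normal -0.390 -0.144 0.909
  outer loop
   vertex 1.0 3.7 2.5
   vertex 1.9 0.0 2.3
   vertex 3.0 2.7 3.2
  endloop
 endfacet
 facet normal -0.706 -0.208 0.677
  outer loop
   vertex 1.0 3.7 2.5
   vertex 0.8 0.8 1.4
   vertex 1.9 0.0 2.3
  endloop
 endfacet
 facet normal 0.293 0.955 -0.045
  outer loop
   vertex 1.0 3.7 2.5
   vertex 4.4 2.6 1.3
   vertex 0.4 3.8 0.7
  endloop
 endfacet
 facet normal 0.371 0.901 0.226
  outer loop
   vertex 1.0 3.7 2.5
   vertex 3.0 2.7 3.2
   vertex 4.4 2.6 1.3
  endloop
 endfacet
 facet normal -0.949 -0.027 0.315
  outer loop
   vertex 1.0 3.7 2.5
   vertex 0.4 3.8 0.7
   vertex 0.5 2.6 0.9
  endloop
 endfacet
 facet normal -0.939 -0.063 0.337
  outer loop
   vertex 1.0 3.7 2.5
   vertex 0.5 2.6 0.9
   vertex 0.8 0.8 1.4
  endloop
 endfacet
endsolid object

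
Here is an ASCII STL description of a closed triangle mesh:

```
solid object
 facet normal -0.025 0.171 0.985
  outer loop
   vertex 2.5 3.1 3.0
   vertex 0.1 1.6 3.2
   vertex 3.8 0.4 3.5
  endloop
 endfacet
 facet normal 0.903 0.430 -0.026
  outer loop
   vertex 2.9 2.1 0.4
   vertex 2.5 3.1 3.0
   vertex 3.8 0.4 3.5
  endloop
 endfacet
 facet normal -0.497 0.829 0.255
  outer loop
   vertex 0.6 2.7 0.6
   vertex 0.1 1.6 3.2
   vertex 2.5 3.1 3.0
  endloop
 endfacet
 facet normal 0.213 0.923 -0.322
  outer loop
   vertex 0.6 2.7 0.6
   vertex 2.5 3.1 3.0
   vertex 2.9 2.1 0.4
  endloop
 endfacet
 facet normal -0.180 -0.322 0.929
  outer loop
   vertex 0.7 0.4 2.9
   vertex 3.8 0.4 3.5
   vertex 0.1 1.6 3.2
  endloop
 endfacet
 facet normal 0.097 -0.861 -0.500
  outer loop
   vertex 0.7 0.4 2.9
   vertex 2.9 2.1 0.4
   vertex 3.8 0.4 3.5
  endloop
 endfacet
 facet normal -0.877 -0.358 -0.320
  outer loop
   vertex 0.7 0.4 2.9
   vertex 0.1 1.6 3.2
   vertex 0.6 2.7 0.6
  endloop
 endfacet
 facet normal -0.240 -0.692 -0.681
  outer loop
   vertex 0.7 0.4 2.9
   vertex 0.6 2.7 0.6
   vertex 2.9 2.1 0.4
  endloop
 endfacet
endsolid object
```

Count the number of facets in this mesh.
8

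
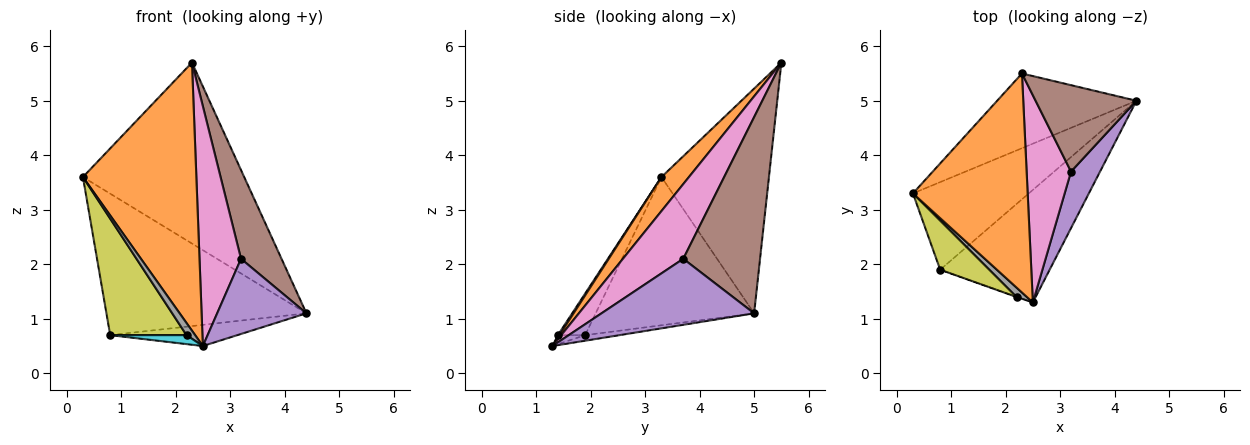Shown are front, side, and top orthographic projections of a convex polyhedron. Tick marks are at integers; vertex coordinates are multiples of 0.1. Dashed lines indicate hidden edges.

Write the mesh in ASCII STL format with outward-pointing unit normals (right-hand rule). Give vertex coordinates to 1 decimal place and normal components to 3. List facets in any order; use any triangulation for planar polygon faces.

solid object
 facet normal -0.524 0.787 -0.325
  outer loop
   vertex 2.3 5.5 5.7
   vertex 4.4 5.0 1.1
   vertex 0.3 3.3 3.6
  endloop
 endfacet
 facet normal 0.184 -0.761 0.622
  outer loop
   vertex 2.3 5.5 5.7
   vertex 0.3 3.3 3.6
   vertex 2.5 1.3 0.5
  endloop
 endfacet
 facet normal -0.559 0.705 -0.437
  outer loop
   vertex 0.8 1.9 0.7
   vertex 0.3 3.3 3.6
   vertex 4.4 5.0 1.1
  endloop
 endfacet
 facet normal -0.050 0.185 -0.981
  outer loop
   vertex 0.8 1.9 0.7
   vertex 4.4 5.0 1.1
   vertex 2.5 1.3 0.5
  endloop
 endfacet
 facet normal 0.807 -0.472 0.355
  outer loop
   vertex 3.2 3.7 2.1
   vertex 2.5 1.3 0.5
   vertex 4.4 5.0 1.1
  endloop
 endfacet
 facet normal 0.805 -0.425 0.414
  outer loop
   vertex 3.2 3.7 2.1
   vertex 4.4 5.0 1.1
   vertex 2.3 5.5 5.7
  endloop
 endfacet
 facet normal 0.740 -0.509 0.439
  outer loop
   vertex 3.2 3.7 2.1
   vertex 2.3 5.5 5.7
   vertex 2.5 1.3 0.5
  endloop
 endfacet
 facet normal 0.144 -0.782 0.606
  outer loop
   vertex 2.2 1.4 0.7
   vertex 2.5 1.3 0.5
   vertex 0.3 3.3 3.6
  endloop
 endfacet
 facet normal -0.313 -0.875 0.369
  outer loop
   vertex 2.2 1.4 0.7
   vertex 0.3 3.3 3.6
   vertex 0.8 1.9 0.7
  endloop
 endfacet
 facet normal -0.336 -0.941 -0.034
  outer loop
   vertex 2.2 1.4 0.7
   vertex 0.8 1.9 0.7
   vertex 2.5 1.3 0.5
  endloop
 endfacet
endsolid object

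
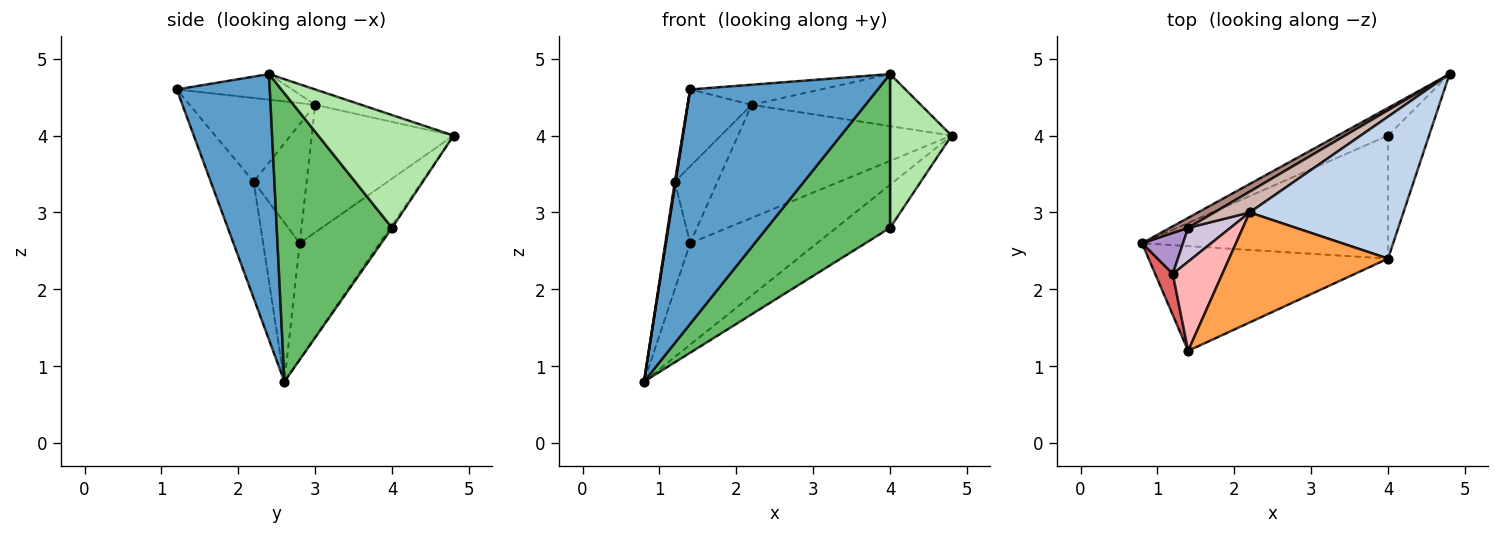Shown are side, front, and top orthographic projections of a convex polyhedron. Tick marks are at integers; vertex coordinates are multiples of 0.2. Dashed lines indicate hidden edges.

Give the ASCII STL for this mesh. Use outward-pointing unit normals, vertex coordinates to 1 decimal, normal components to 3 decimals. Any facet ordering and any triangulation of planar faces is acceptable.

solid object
 facet normal 0.412 -0.832 -0.372
  outer loop
   vertex 1.4 1.2 4.6
   vertex 0.8 2.6 0.8
   vertex 4.0 2.4 4.8
  endloop
 endfacet
 facet normal -0.093 0.343 0.935
  outer loop
   vertex 2.2 3.0 4.4
   vertex 4.0 2.4 4.8
   vertex 4.8 4.8 4.0
  endloop
 endfacet
 facet normal -0.157 0.178 0.972
  outer loop
   vertex 2.2 3.0 4.4
   vertex 1.4 1.2 4.6
   vertex 4.0 2.4 4.8
  endloop
 endfacet
 facet normal -0.030 0.841 -0.541
  outer loop
   vertex 4.0 4.0 2.8
   vertex 0.8 2.6 0.8
   vertex 4.8 4.8 4.0
  endloop
 endfacet
 facet normal 0.591 -0.630 -0.504
  outer loop
   vertex 4.0 4.0 2.8
   vertex 4.0 2.4 4.8
   vertex 0.8 2.6 0.8
  endloop
 endfacet
 facet normal 0.864 -0.393 -0.314
  outer loop
   vertex 4.0 4.0 2.8
   vertex 4.8 4.8 4.0
   vertex 4.0 2.4 4.8
  endloop
 endfacet
 facet normal -0.989 -0.019 0.149
  outer loop
   vertex 1.2 2.2 3.4
   vertex 0.8 2.6 0.8
   vertex 1.4 1.2 4.6
  endloop
 endfacet
 facet normal -0.788 0.402 0.466
  outer loop
   vertex 1.2 2.2 3.4
   vertex 1.4 1.2 4.6
   vertex 2.2 3.0 4.4
  endloop
 endfacet
 facet normal -0.810 0.548 0.209
  outer loop
   vertex 1.4 2.8 2.6
   vertex 0.8 2.6 0.8
   vertex 1.2 2.2 3.4
  endloop
 endfacet
 facet normal -0.750 0.605 0.266
  outer loop
   vertex 1.4 2.8 2.6
   vertex 1.2 2.2 3.4
   vertex 2.2 3.0 4.4
  endloop
 endfacet
 facet normal -0.530 0.844 0.083
  outer loop
   vertex 1.4 2.8 2.6
   vertex 4.8 4.8 4.0
   vertex 0.8 2.6 0.8
  endloop
 endfacet
 facet normal -0.547 0.823 0.152
  outer loop
   vertex 1.4 2.8 2.6
   vertex 2.2 3.0 4.4
   vertex 4.8 4.8 4.0
  endloop
 endfacet
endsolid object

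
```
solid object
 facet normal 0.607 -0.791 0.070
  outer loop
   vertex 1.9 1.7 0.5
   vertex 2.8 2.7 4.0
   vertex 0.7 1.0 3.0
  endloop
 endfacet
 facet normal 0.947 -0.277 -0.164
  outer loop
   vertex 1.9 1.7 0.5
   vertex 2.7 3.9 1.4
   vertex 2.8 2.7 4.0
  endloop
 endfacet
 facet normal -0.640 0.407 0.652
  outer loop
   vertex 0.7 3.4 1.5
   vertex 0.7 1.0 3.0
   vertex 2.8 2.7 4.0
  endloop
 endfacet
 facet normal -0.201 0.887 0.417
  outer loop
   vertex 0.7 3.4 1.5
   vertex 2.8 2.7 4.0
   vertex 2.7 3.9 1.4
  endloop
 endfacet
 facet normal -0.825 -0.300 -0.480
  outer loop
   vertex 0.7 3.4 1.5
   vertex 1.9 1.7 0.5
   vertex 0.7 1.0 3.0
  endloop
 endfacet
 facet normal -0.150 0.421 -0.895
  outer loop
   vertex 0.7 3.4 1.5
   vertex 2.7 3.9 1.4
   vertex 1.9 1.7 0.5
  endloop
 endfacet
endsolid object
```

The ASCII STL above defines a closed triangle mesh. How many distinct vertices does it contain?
5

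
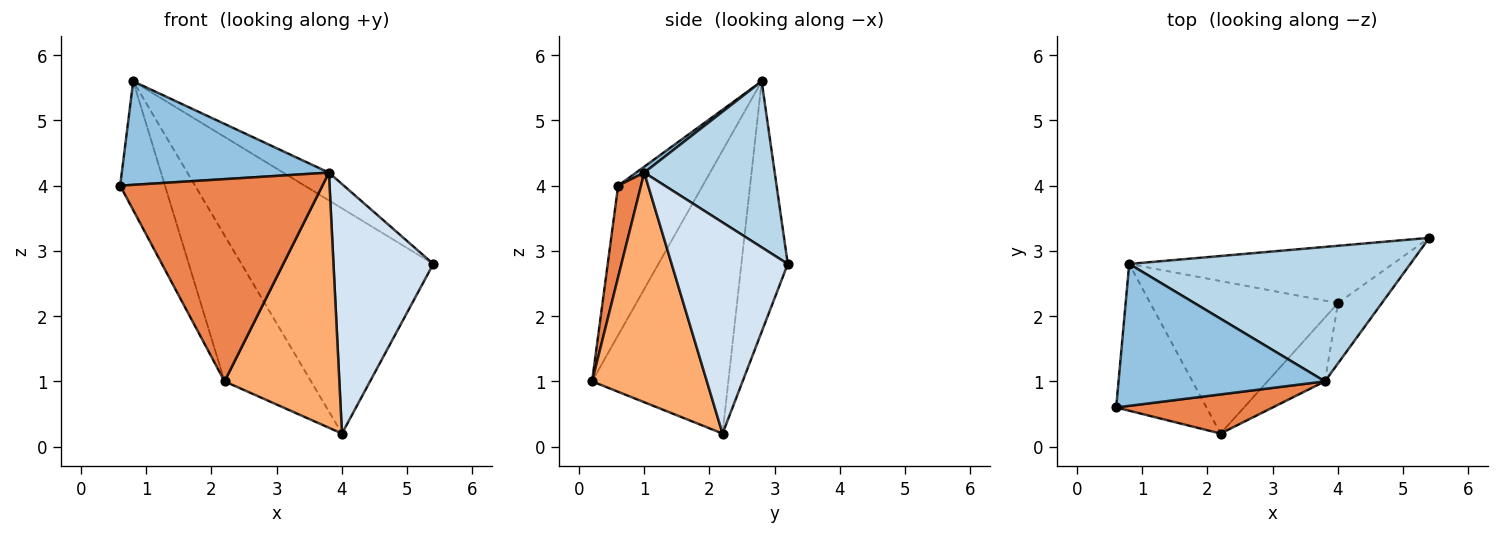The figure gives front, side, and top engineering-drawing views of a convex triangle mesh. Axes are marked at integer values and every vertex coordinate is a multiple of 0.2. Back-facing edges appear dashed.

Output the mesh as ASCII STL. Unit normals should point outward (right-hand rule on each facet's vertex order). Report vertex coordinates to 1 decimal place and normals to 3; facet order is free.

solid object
 facet normal -0.228 0.944 -0.240
  outer loop
   vertex 4.0 2.2 0.2
   vertex 0.8 2.8 5.6
   vertex 5.4 3.2 2.8
  endloop
 endfacet
 facet normal 0.023 -0.589 0.808
  outer loop
   vertex 3.8 1.0 4.2
   vertex 0.8 2.8 5.6
   vertex 0.6 0.6 4.0
  endloop
 endfacet
 facet normal 0.501 0.175 0.848
  outer loop
   vertex 3.8 1.0 4.2
   vertex 5.4 3.2 2.8
   vertex 0.8 2.8 5.6
  endloop
 endfacet
 facet normal 0.749 -0.644 -0.156
  outer loop
   vertex 3.8 1.0 4.2
   vertex 4.0 2.2 0.2
   vertex 5.4 3.2 2.8
  endloop
 endfacet
 facet normal 0.110 -0.976 0.189
  outer loop
   vertex 2.2 0.2 1.0
   vertex 3.8 1.0 4.2
   vertex 0.6 0.6 4.0
  endloop
 endfacet
 facet normal 0.696 -0.696 -0.174
  outer loop
   vertex 2.2 0.2 1.0
   vertex 4.0 2.2 0.2
   vertex 3.8 1.0 4.2
  endloop
 endfacet
 facet normal -0.779 0.413 -0.471
  outer loop
   vertex 2.2 0.2 1.0
   vertex 0.6 0.6 4.0
   vertex 0.8 2.8 5.6
  endloop
 endfacet
 facet normal -0.737 0.468 -0.489
  outer loop
   vertex 2.2 0.2 1.0
   vertex 0.8 2.8 5.6
   vertex 4.0 2.2 0.2
  endloop
 endfacet
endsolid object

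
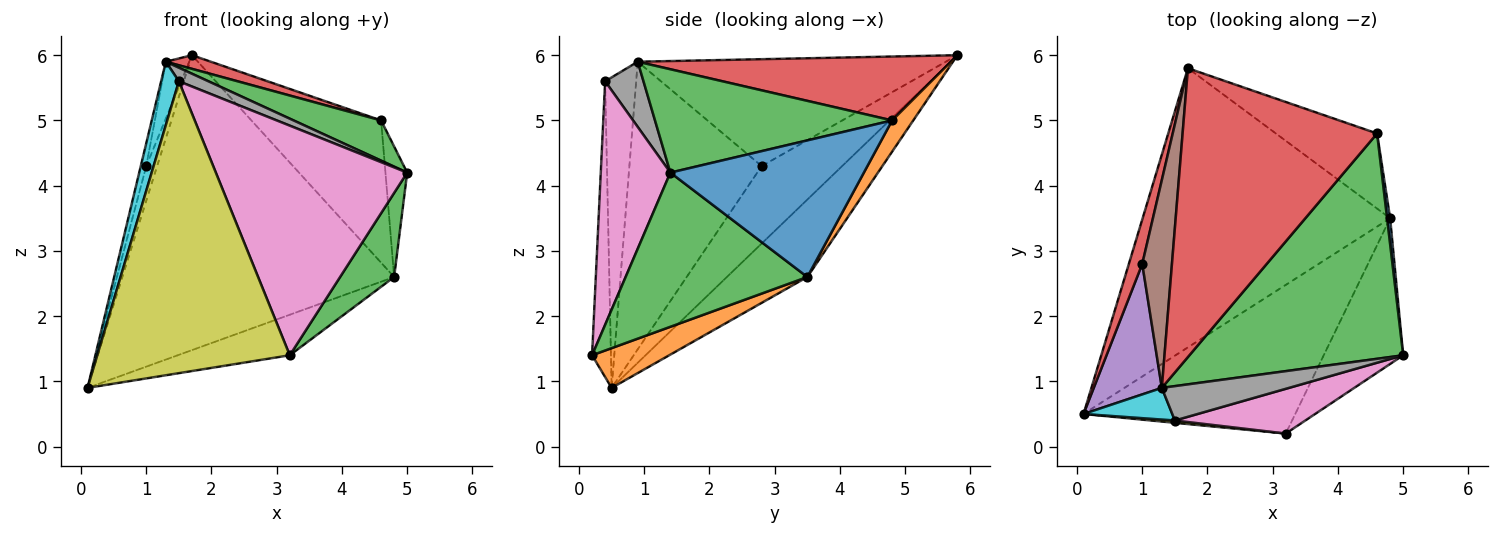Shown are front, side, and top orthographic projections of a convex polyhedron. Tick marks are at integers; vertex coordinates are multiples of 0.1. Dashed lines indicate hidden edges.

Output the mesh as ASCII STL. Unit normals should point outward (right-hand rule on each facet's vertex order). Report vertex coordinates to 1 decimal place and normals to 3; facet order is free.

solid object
 facet normal -0.210 0.710 -0.672
  outer loop
   vertex 4.8 3.5 2.6
   vertex 0.1 0.5 0.9
   vertex 1.7 5.8 6.0
  endloop
 endfacet
 facet normal 0.178 0.259 -0.949
  outer loop
   vertex 4.8 3.5 2.6
   vertex 3.2 0.2 1.4
   vertex 0.1 0.5 0.9
  endloop
 endfacet
 facet normal 0.859 -0.256 -0.443
  outer loop
   vertex 4.8 3.5 2.6
   vertex 5.0 1.4 4.2
   vertex 3.2 0.2 1.4
  endloop
 endfacet
 facet normal -0.977 0.132 0.169
  outer loop
   vertex 1.0 2.8 4.3
   vertex 1.7 5.8 6.0
   vertex 0.1 0.5 0.9
  endloop
 endfacet
 facet normal -0.972 0.040 0.230
  outer loop
   vertex 1.0 2.8 4.3
   vertex 0.1 0.5 0.9
   vertex 1.3 0.9 5.9
  endloop
 endfacet
 facet normal -0.961 0.073 0.267
  outer loop
   vertex 1.0 2.8 4.3
   vertex 1.3 0.9 5.9
   vertex 1.7 5.8 6.0
  endloop
 endfacet
 facet normal 0.336 -0.924 0.180
  outer loop
   vertex 1.5 0.4 5.6
   vertex 3.2 0.2 1.4
   vertex 5.0 1.4 4.2
  endloop
 endfacet
 facet normal 0.431 -0.331 0.840
  outer loop
   vertex 1.5 0.4 5.6
   vertex 5.0 1.4 4.2
   vertex 1.3 0.9 5.9
  endloop
 endfacet
 facet normal -0.098 -0.995 0.008
  outer loop
   vertex 1.5 0.4 5.6
   vertex 0.1 0.5 0.9
   vertex 3.2 0.2 1.4
  endloop
 endfacet
 facet normal -0.843 -0.482 0.241
  outer loop
   vertex 1.5 0.4 5.6
   vertex 1.3 0.9 5.9
   vertex 0.1 0.5 0.9
  endloop
 endfacet
 facet normal 0.993 0.112 0.022
  outer loop
   vertex 4.6 4.8 5.0
   vertex 5.0 1.4 4.2
   vertex 4.8 3.5 2.6
  endloop
 endfacet
 facet normal 0.142 0.875 -0.462
  outer loop
   vertex 4.6 4.8 5.0
   vertex 4.8 3.5 2.6
   vertex 1.7 5.8 6.0
  endloop
 endfacet
 facet normal 0.430 -0.159 0.889
  outer loop
   vertex 4.6 4.8 5.0
   vertex 1.3 0.9 5.9
   vertex 5.0 1.4 4.2
  endloop
 endfacet
 facet normal 0.312 -0.045 0.949
  outer loop
   vertex 4.6 4.8 5.0
   vertex 1.7 5.8 6.0
   vertex 1.3 0.9 5.9
  endloop
 endfacet
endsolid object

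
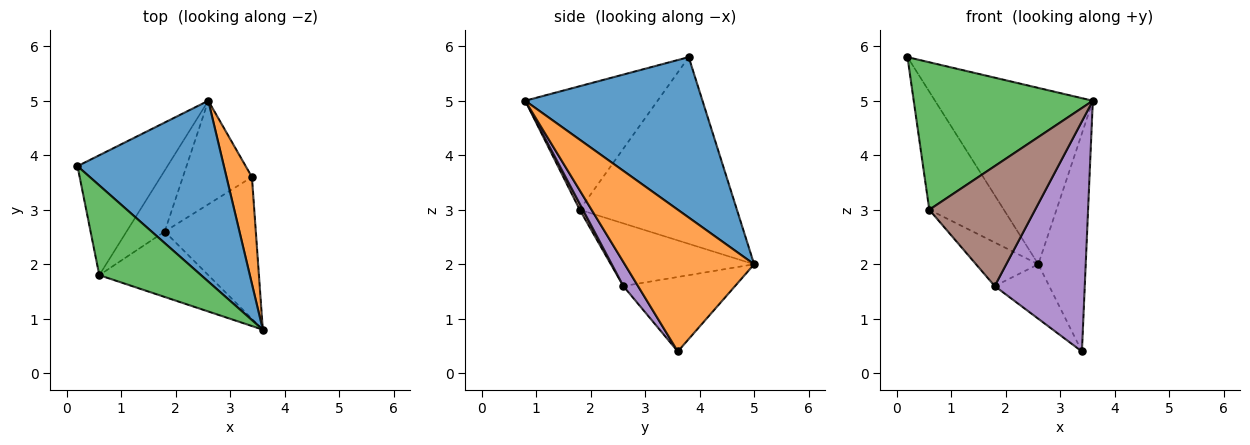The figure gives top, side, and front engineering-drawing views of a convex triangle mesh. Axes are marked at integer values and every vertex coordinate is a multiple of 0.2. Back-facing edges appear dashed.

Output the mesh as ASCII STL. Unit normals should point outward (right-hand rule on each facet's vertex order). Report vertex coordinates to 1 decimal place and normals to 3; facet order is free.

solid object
 facet normal 0.617 0.549 0.563
  outer loop
   vertex 2.6 5.0 2.0
   vertex 0.2 3.8 5.8
   vertex 3.6 0.8 5.0
  endloop
 endfacet
 facet normal 0.926 0.339 0.166
  outer loop
   vertex 3.4 3.6 0.4
   vertex 2.6 5.0 2.0
   vertex 3.6 0.8 5.0
  endloop
 endfacet
 facet normal -0.534 -0.722 0.440
  outer loop
   vertex 0.6 1.8 3.0
   vertex 3.6 0.8 5.0
   vertex 0.2 3.8 5.8
  endloop
 endfacet
 facet normal -0.828 0.393 -0.399
  outer loop
   vertex 0.6 1.8 3.0
   vertex 0.2 3.8 5.8
   vertex 2.6 5.0 2.0
  endloop
 endfacet
 facet normal 0.138 -0.843 -0.519
  outer loop
   vertex 1.8 2.6 1.6
   vertex 3.4 3.6 0.4
   vertex 3.6 0.8 5.0
  endloop
 endfacet
 facet normal 0.027 -0.878 -0.479
  outer loop
   vertex 1.8 2.6 1.6
   vertex 3.6 0.8 5.0
   vertex 0.6 1.8 3.0
  endloop
 endfacet
 facet normal -0.691 0.337 -0.640
  outer loop
   vertex 1.8 2.6 1.6
   vertex 2.6 5.0 2.0
   vertex 3.4 3.6 0.4
  endloop
 endfacet
 facet normal -0.801 0.348 -0.487
  outer loop
   vertex 1.8 2.6 1.6
   vertex 0.6 1.8 3.0
   vertex 2.6 5.0 2.0
  endloop
 endfacet
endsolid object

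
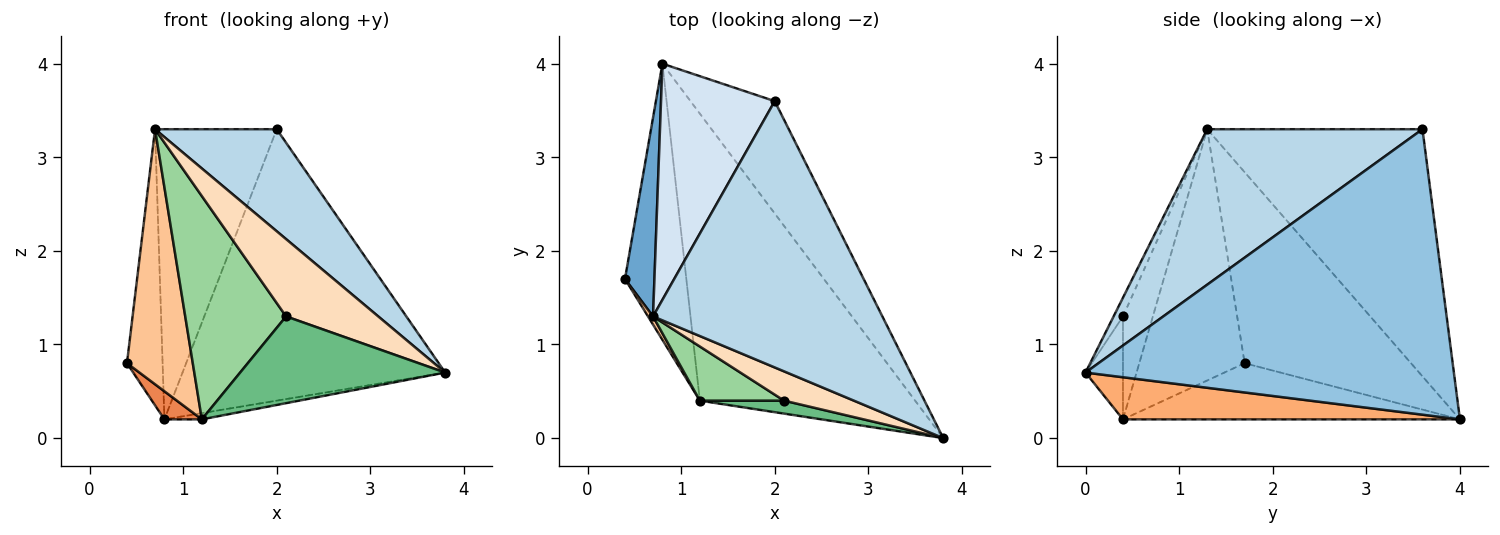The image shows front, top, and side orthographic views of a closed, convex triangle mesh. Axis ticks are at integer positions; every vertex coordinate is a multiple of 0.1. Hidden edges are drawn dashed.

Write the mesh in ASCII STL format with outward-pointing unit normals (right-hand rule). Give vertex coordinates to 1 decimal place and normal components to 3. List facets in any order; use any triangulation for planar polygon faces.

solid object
 facet normal -0.967 0.207 0.149
  outer loop
   vertex 0.7 1.3 3.3
   vertex 0.8 4.0 0.2
   vertex 0.4 1.7 0.8
  endloop
 endfacet
 facet normal 0.792 0.565 -0.234
  outer loop
   vertex 2.0 3.6 3.3
   vertex 3.8 0.0 0.7
   vertex 0.8 4.0 0.2
  endloop
 endfacet
 facet normal 0.535 -0.302 0.789
  outer loop
   vertex 2.0 3.6 3.3
   vertex 0.7 1.3 3.3
   vertex 3.8 0.0 0.7
  endloop
 endfacet
 facet normal -0.808 0.457 0.372
  outer loop
   vertex 2.0 3.6 3.3
   vertex 0.8 4.0 0.2
   vertex 0.7 1.3 3.3
  endloop
 endfacet
 facet normal -0.673 -0.075 -0.736
  outer loop
   vertex 1.2 0.4 0.2
   vertex 0.4 1.7 0.8
   vertex 0.8 4.0 0.2
  endloop
 endfacet
 facet normal 0.192 0.021 -0.981
  outer loop
   vertex 1.2 0.4 0.2
   vertex 0.8 4.0 0.2
   vertex 3.8 0.0 0.7
  endloop
 endfacet
 facet normal -0.848 -0.530 0.017
  outer loop
   vertex 1.2 0.4 0.2
   vertex 0.7 1.3 3.3
   vertex 0.4 1.7 0.8
  endloop
 endfacet
 facet normal -0.095 -0.931 0.353
  outer loop
   vertex 2.1 0.4 1.3
   vertex 3.8 0.0 0.7
   vertex 0.7 1.3 3.3
  endloop
 endfacet
 facet normal -0.178 -0.973 0.145
  outer loop
   vertex 2.1 0.4 1.3
   vertex 1.2 0.4 0.2
   vertex 3.8 0.0 0.7
  endloop
 endfacet
 facet normal -0.277 -0.934 0.226
  outer loop
   vertex 2.1 0.4 1.3
   vertex 0.7 1.3 3.3
   vertex 1.2 0.4 0.2
  endloop
 endfacet
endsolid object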